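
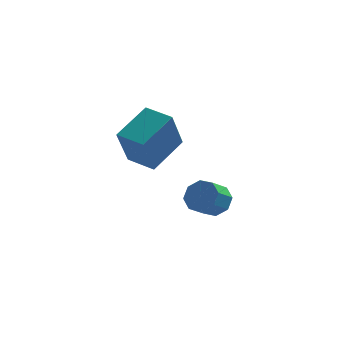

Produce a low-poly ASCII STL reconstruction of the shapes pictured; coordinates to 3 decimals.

solid 
facet normal 0.477 0.670 -0.569
outer loop
vertex 0.349 0.258 -3.901
vertex -0.244 0.859 -3.69
vertex 0.517 0.601 -3.356
endloop
endfacet
facet normal 0.842 -0.534 0.076
outer loop
vertex 0.349 0.258 -3.901
vertex 0.517 0.601 -3.356
vertex -0.204 -0.52 -3.242
endloop
endfacet
facet normal 0.842 -0.534 0.076
outer loop
vertex -0.204 -0.52 -3.242
vertex 0.517 0.601 -3.356
vertex -0.036 -0.177 -2.697
endloop
endfacet
facet normal -0.477 -0.670 0.569
outer loop
vertex -0.204 -0.52 -3.242
vertex -0.036 -0.177 -2.697
vertex -0.796 0.081 -3.03
endloop
endfacet
facet normal 0.477 0.670 -0.569
outer loop
vertex 0.517 0.601 -3.356
vertex -0.244 0.859 -3.69
vertex 0.24 1.095 -3.006
endloop
endfacet
facet normal 0.774 -0.014 0.633
outer loop
vertex 0.517 0.601 -3.356
vertex 0.24 1.095 -3.006
vertex -0.036 -0.177 -2.697
endloop
endfacet
facet normal 0.774 -0.014 0.633
outer loop
vertex -0.036 -0.177 -2.697
vertex 0.24 1.095 -3.006
vertex -0.313 0.317 -2.347
endloop
endfacet
facet normal -0.477 -0.670 0.569
outer loop
vertex -0.036 -0.177 -2.697
vertex -0.313 0.317 -2.347
vertex -0.796 0.081 -3.03
endloop
endfacet
facet normal 0.476 0.672 -0.568
outer loop
vertex 0.24 1.095 -3.006
vertex -0.244 0.859 -3.69
vertex -0.321 1.45 -3.056
endloop
endfacet
facet normal 0.253 0.515 0.819
outer loop
vertex 0.24 1.095 -3.006
vertex -0.321 1.45 -3.056
vertex -0.313 0.317 -2.347
endloop
endfacet
facet normal 0.253 0.515 0.819
outer loop
vertex -0.313 0.317 -2.347
vertex -0.321 1.45 -3.056
vertex -0.874 0.672 -2.397
endloop
endfacet
facet normal -0.476 -0.671 0.568
outer loop
vertex -0.313 0.317 -2.347
vertex -0.874 0.672 -2.397
vertex -0.796 0.081 -3.03
endloop
endfacet
facet normal 0.478 0.671 -0.567
outer loop
vertex -0.321 1.45 -3.056
vertex -0.244 0.859 -3.69
vertex -0.836 1.46 -3.478
endloop
endfacet
facet normal -0.417 0.742 0.526
outer loop
vertex -0.321 1.45 -3.056
vertex -0.836 1.46 -3.478
vertex -0.874 0.672 -2.397
endloop
endfacet
facet normal -0.417 0.742 0.526
outer loop
vertex -0.874 0.672 -2.397
vertex -0.836 1.46 -3.478
vertex -1.389 0.682 -2.819
endloop
endfacet
facet normal -0.478 -0.671 0.567
outer loop
vertex -0.874 0.672 -2.397
vertex -1.389 0.682 -2.819
vertex -0.796 0.081 -3.03
endloop
endfacet
facet normal 0.477 0.670 -0.569
outer loop
vertex -0.836 1.46 -3.478
vertex -0.244 0.859 -3.69
vertex -1.004 1.117 -4.023
endloop
endfacet
facet normal -0.842 0.534 -0.076
outer loop
vertex -0.836 1.46 -3.478
vertex -1.004 1.117 -4.023
vertex -1.389 0.682 -2.819
endloop
endfacet
facet normal -0.842 0.534 -0.076
outer loop
vertex -1.389 0.682 -2.819
vertex -1.004 1.117 -4.023
vertex -1.557 0.339 -3.364
endloop
endfacet
facet normal -0.477 -0.670 0.569
outer loop
vertex -1.389 0.682 -2.819
vertex -1.557 0.339 -3.364
vertex -0.796 0.081 -3.03
endloop
endfacet
facet normal 0.477 0.670 -0.569
outer loop
vertex -1.004 1.117 -4.023
vertex -0.244 0.859 -3.69
vertex -0.727 0.623 -4.373
endloop
endfacet
facet normal -0.774 0.014 -0.633
outer loop
vertex -1.004 1.117 -4.023
vertex -0.727 0.623 -4.373
vertex -1.557 0.339 -3.364
endloop
endfacet
facet normal -0.774 0.014 -0.633
outer loop
vertex -1.557 0.339 -3.364
vertex -0.727 0.623 -4.373
vertex -1.28 -0.155 -3.714
endloop
endfacet
facet normal -0.477 -0.670 0.569
outer loop
vertex -1.557 0.339 -3.364
vertex -1.28 -0.155 -3.714
vertex -0.796 0.081 -3.03
endloop
endfacet
facet normal 0.476 0.671 -0.568
outer loop
vertex -0.727 0.623 -4.373
vertex -0.244 0.859 -3.69
vertex -0.166 0.268 -4.323
endloop
endfacet
facet normal -0.253 -0.515 -0.819
outer loop
vertex -0.727 0.623 -4.373
vertex -0.166 0.268 -4.323
vertex -1.28 -0.155 -3.714
endloop
endfacet
facet normal -0.253 -0.515 -0.819
outer loop
vertex -1.28 -0.155 -3.714
vertex -0.166 0.268 -4.323
vertex -0.719 -0.51 -3.664
endloop
endfacet
facet normal -0.476 -0.672 0.568
outer loop
vertex -1.28 -0.155 -3.714
vertex -0.719 -0.51 -3.664
vertex -0.796 0.081 -3.03
endloop
endfacet
facet normal 0.478 0.671 -0.567
outer loop
vertex -0.166 0.268 -4.323
vertex -0.244 0.859 -3.69
vertex 0.349 0.258 -3.901
endloop
endfacet
facet normal 0.417 -0.742 -0.526
outer loop
vertex -0.166 0.268 -4.323
vertex 0.349 0.258 -3.901
vertex -0.719 -0.51 -3.664
endloop
endfacet
facet normal 0.417 -0.742 -0.526
outer loop
vertex -0.719 -0.51 -3.664
vertex 0.349 0.258 -3.901
vertex -0.204 -0.52 -3.242
endloop
endfacet
facet normal -0.478 -0.671 0.567
outer loop
vertex -0.719 -0.51 -3.664
vertex -0.204 -0.52 -3.242
vertex -0.796 0.081 -3.03
endloop
endfacet
facet normal -0.521 -0.705 -0.481
outer loop
vertex -2.887 -3.158 1.424
vertex -4.037 -2.438 1.615
vertex -2.551 -2.119 -0.463
endloop
endfacet
facet normal 0.839 -0.525 -0.140
outer loop
vertex -1.503 -0.702 0.505
vertex -2.887 -3.158 1.424
vertex -2.551 -2.119 -0.463
endloop
endfacet
facet normal -0.522 -0.705 -0.481
outer loop
vertex -2.551 -2.119 -0.463
vertex -4.037 -2.438 1.615
vertex -3.701 -1.399 -0.271
endloop
endfacet
facet normal 0.154 0.477 -0.865
outer loop
vertex -3.701 -1.399 -0.271
vertex -1.503 -0.702 0.505
vertex -2.551 -2.119 -0.463
endloop
endfacet
facet normal -0.155 -0.477 0.865
outer loop
vertex -2.887 -3.158 1.424
vertex -2.989 -1.021 2.583
vertex -4.037 -2.438 1.615
endloop
endfacet
facet normal 0.839 -0.525 -0.140
outer loop
vertex -1.839 -1.741 2.391
vertex -2.887 -3.158 1.424
vertex -1.503 -0.702 0.505
endloop
endfacet
facet normal -0.154 -0.477 0.865
outer loop
vertex -1.839 -1.741 2.391
vertex -2.989 -1.021 2.583
vertex -2.887 -3.158 1.424
endloop
endfacet
facet normal -0.839 0.525 0.140
outer loop
vertex -4.037 -2.438 1.615
vertex -2.989 -1.021 2.583
vertex -3.701 -1.399 -0.271
endloop
endfacet
facet normal 0.155 0.476 -0.866
outer loop
vertex -2.653 0.018 0.696
vertex -1.503 -0.702 0.505
vertex -3.701 -1.399 -0.271
endloop
endfacet
facet normal -0.839 0.525 0.140
outer loop
vertex -3.701 -1.399 -0.271
vertex -2.989 -1.021 2.583
vertex -2.653 0.018 0.696
endloop
endfacet
facet normal 0.521 0.705 0.481
outer loop
vertex -2.653 0.018 0.696
vertex -1.839 -1.741 2.391
vertex -1.503 -0.702 0.505
endloop
endfacet
facet normal 0.522 0.705 0.481
outer loop
vertex -2.989 -1.021 2.583
vertex -1.839 -1.741 2.391
vertex -2.653 0.018 0.696
endloop
endfacet

endsolid


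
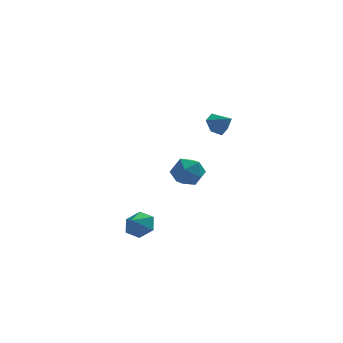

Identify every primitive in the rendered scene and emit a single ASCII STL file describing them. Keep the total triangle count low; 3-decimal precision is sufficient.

solid 
facet normal -0.281 0.714 0.641
outer loop
vertex -0.536 0.893 -1.392
vertex -0.288 0.23 -0.544
vertex 0.48 0.905 -0.96
endloop
endfacet
facet normal -0.028 0.999 0.037
outer loop
vertex -0.536 0.893 -1.392
vertex 0.48 0.905 -0.96
vertex 0.346 0.942 -2.055
endloop
endfacet
facet normal -0.422 0.753 -0.505
outer loop
vertex -0.536 0.893 -1.392
vertex 0.346 0.942 -2.055
vertex -0.506 0.29 -2.316
endloop
endfacet
facet normal -0.919 0.317 -0.237
outer loop
vertex -0.536 0.893 -1.392
vertex -0.506 0.29 -2.316
vertex -0.898 -0.15 -1.383
endloop
endfacet
facet normal -0.832 0.293 0.472
outer loop
vertex -0.536 0.893 -1.392
vertex -0.898 -0.15 -1.383
vertex -0.288 0.23 -0.544
endloop
endfacet
facet normal 0.640 0.766 -0.052
outer loop
vertex 0.346 0.942 -2.055
vertex 0.48 0.905 -0.96
vertex 1.138 0.31 -1.617
endloop
endfacet
facet normal 0.232 0.306 0.924
outer loop
vertex 0.48 0.905 -0.96
vertex -0.288 0.23 -0.544
vertex 0.746 -0.13 -0.684
endloop
endfacet
facet normal -0.660 -0.376 0.650
outer loop
vertex -0.288 0.23 -0.544
vertex -0.898 -0.15 -1.383
vertex -0.106 -0.782 -0.945
endloop
endfacet
facet normal -0.800 -0.338 -0.496
outer loop
vertex -0.898 -0.15 -1.383
vertex -0.506 0.29 -2.316
vertex -0.24 -0.745 -2.04
endloop
endfacet
facet normal 0.003 0.369 -0.930
outer loop
vertex -0.506 0.29 -2.316
vertex 0.346 0.942 -2.055
vertex 0.528 -0.07 -2.456
endloop
endfacet
facet normal 0.919 -0.317 0.237
outer loop
vertex 0.776 -0.733 -1.608
vertex 1.138 0.31 -1.617
vertex 0.746 -0.13 -0.684
endloop
endfacet
facet normal 0.422 -0.753 0.505
outer loop
vertex 0.776 -0.733 -1.608
vertex 0.746 -0.13 -0.684
vertex -0.106 -0.782 -0.945
endloop
endfacet
facet normal 0.028 -0.999 -0.037
outer loop
vertex 0.776 -0.733 -1.608
vertex -0.106 -0.782 -0.945
vertex -0.24 -0.745 -2.04
endloop
endfacet
facet normal 0.281 -0.714 -0.641
outer loop
vertex 0.776 -0.733 -1.608
vertex -0.24 -0.745 -2.04
vertex 0.528 -0.07 -2.456
endloop
endfacet
facet normal 0.832 -0.293 -0.472
outer loop
vertex 0.776 -0.733 -1.608
vertex 0.528 -0.07 -2.456
vertex 1.138 0.31 -1.617
endloop
endfacet
facet normal 0.800 0.338 0.496
outer loop
vertex 0.746 -0.13 -0.684
vertex 1.138 0.31 -1.617
vertex 0.48 0.905 -0.96
endloop
endfacet
facet normal -0.003 -0.369 0.930
outer loop
vertex -0.106 -0.782 -0.945
vertex 0.746 -0.13 -0.684
vertex -0.288 0.23 -0.544
endloop
endfacet
facet normal -0.640 -0.766 0.052
outer loop
vertex -0.24 -0.745 -2.04
vertex -0.106 -0.782 -0.945
vertex -0.898 -0.15 -1.383
endloop
endfacet
facet normal -0.232 -0.306 -0.924
outer loop
vertex 0.528 -0.07 -2.456
vertex -0.24 -0.745 -2.04
vertex -0.506 0.29 -2.316
endloop
endfacet
facet normal 0.660 0.376 -0.650
outer loop
vertex 1.138 0.31 -1.617
vertex 0.528 -0.07 -2.456
vertex 0.346 0.942 -2.055
endloop
endfacet
facet normal -0.633 0.540 -0.555
outer loop
vertex 1.684 -3.859 2.891
vertex 1.443 -3.477 3.538
vertex 2.051 -3.197 3.117
endloop
endfacet
facet normal 0.855 -0.341 -0.391
outer loop
vertex 1.684 -3.859 2.891
vertex 2.051 -3.197 3.117
vertex 2.177 -4.103 4.182
endloop
endfacet
facet normal -0.633 0.541 -0.554
outer loop
vertex 2.051 -3.197 3.117
vertex 1.443 -3.477 3.538
vertex 1.81 -2.815 3.765
endloop
endfacet
facet normal 0.934 0.318 0.160
outer loop
vertex 2.051 -3.197 3.117
vertex 1.81 -2.815 3.765
vertex 2.177 -4.103 4.182
endloop
endfacet
facet normal -0.632 0.541 -0.555
outer loop
vertex 1.81 -2.815 3.765
vertex 1.443 -3.477 3.538
vertex 1.202 -3.094 4.186
endloop
endfacet
facet normal 0.400 0.384 0.832
outer loop
vertex 1.81 -2.815 3.765
vertex 1.202 -3.094 4.186
vertex 2.177 -4.103 4.182
endloop
endfacet
facet normal -0.633 0.540 -0.555
outer loop
vertex 1.202 -3.094 4.186
vertex 1.443 -3.477 3.538
vertex 0.836 -3.756 3.959
endloop
endfacet
facet normal -0.213 -0.210 0.954
outer loop
vertex 1.202 -3.094 4.186
vertex 0.836 -3.756 3.959
vertex 2.177 -4.103 4.182
endloop
endfacet
facet normal -0.633 0.540 -0.555
outer loop
vertex 0.836 -3.756 3.959
vertex 1.443 -3.477 3.538
vertex 1.077 -4.139 3.311
endloop
endfacet
facet normal -0.292 -0.867 0.404
outer loop
vertex 0.836 -3.756 3.959
vertex 1.077 -4.139 3.311
vertex 2.177 -4.103 4.182
endloop
endfacet
facet normal -0.633 0.540 -0.555
outer loop
vertex 1.077 -4.139 3.311
vertex 1.443 -3.477 3.538
vertex 1.684 -3.859 2.891
endloop
endfacet
facet normal 0.244 -0.932 -0.269
outer loop
vertex 1.077 -4.139 3.311
vertex 1.684 -3.859 2.891
vertex 2.177 -4.103 4.182
endloop
endfacet
facet normal 0.415 0.665 -0.621
outer loop
vertex -1.939 -3.296 -4.4
vertex -2.66 -2.711 -4.255
vertex -1.901 -2.668 -3.702
endloop
endfacet
facet normal 0.488 -0.662 0.569
outer loop
vertex -1.939 -3.296 -4.4
vertex -1.901 -2.668 -3.702
vertex -3.12 -3.449 -3.565
endloop
endfacet
facet normal 0.415 0.665 -0.621
outer loop
vertex -1.901 -2.668 -3.702
vertex -2.66 -2.711 -4.255
vertex -2.622 -2.083 -3.557
endloop
endfacet
facet normal 0.150 -0.060 0.987
outer loop
vertex -1.901 -2.668 -3.702
vertex -2.622 -2.083 -3.557
vertex -3.12 -3.449 -3.565
endloop
endfacet
facet normal 0.415 0.665 -0.621
outer loop
vertex -2.622 -2.083 -3.557
vertex -2.66 -2.711 -4.255
vertex -3.381 -2.126 -4.11
endloop
endfacet
facet normal -0.584 0.208 0.785
outer loop
vertex -2.622 -2.083 -3.557
vertex -3.381 -2.126 -4.11
vertex -3.12 -3.449 -3.565
endloop
endfacet
facet normal 0.415 0.665 -0.621
outer loop
vertex -3.381 -2.126 -4.11
vertex -2.66 -2.711 -4.255
vertex -3.419 -2.754 -4.808
endloop
endfacet
facet normal -0.978 -0.125 0.166
outer loop
vertex -3.381 -2.126 -4.11
vertex -3.419 -2.754 -4.808
vertex -3.12 -3.449 -3.565
endloop
endfacet
facet normal 0.415 0.665 -0.621
outer loop
vertex -3.419 -2.754 -4.808
vertex -2.66 -2.711 -4.255
vertex -2.698 -3.339 -4.953
endloop
endfacet
facet normal -0.640 -0.726 -0.252
outer loop
vertex -3.419 -2.754 -4.808
vertex -2.698 -3.339 -4.953
vertex -3.12 -3.449 -3.565
endloop
endfacet
facet normal 0.415 0.665 -0.621
outer loop
vertex -2.698 -3.339 -4.953
vertex -2.66 -2.711 -4.255
vertex -1.939 -3.296 -4.4
endloop
endfacet
facet normal 0.093 -0.994 -0.050
outer loop
vertex -2.698 -3.339 -4.953
vertex -1.939 -3.296 -4.4
vertex -3.12 -3.449 -3.565
endloop
endfacet

endsolid


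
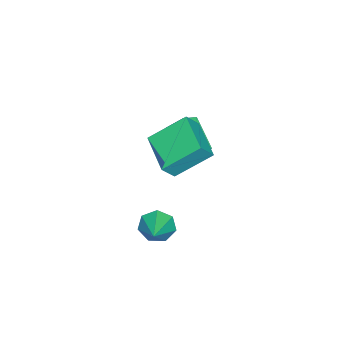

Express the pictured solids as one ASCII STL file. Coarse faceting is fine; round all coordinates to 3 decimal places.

solid 
facet normal -0.839 -0.307 -0.450
outer loop
vertex 1.482 1.231 -2.745
vertex 1.067 1.419 -2.1
vertex 1.237 1.871 -2.725
endloop
endfacet
facet normal 0.730 0.299 -0.615
outer loop
vertex 1.482 1.231 -2.745
vertex 1.237 1.871 -2.725
vertex 2.333 1.881 -1.42
endloop
endfacet
facet normal -0.839 -0.307 -0.450
outer loop
vertex 1.237 1.871 -2.725
vertex 1.067 1.419 -2.1
vertex 0.864 2.17 -2.234
endloop
endfacet
facet normal 0.337 0.896 -0.290
outer loop
vertex 1.237 1.871 -2.725
vertex 0.864 2.17 -2.234
vertex 2.333 1.881 -1.42
endloop
endfacet
facet normal -0.839 -0.307 -0.450
outer loop
vertex 0.864 2.17 -2.234
vertex 1.067 1.419 -2.1
vertex 0.644 1.904 -1.642
endloop
endfacet
facet normal -0.040 0.917 0.397
outer loop
vertex 0.864 2.17 -2.234
vertex 0.644 1.904 -1.642
vertex 2.333 1.881 -1.42
endloop
endfacet
facet normal -0.839 -0.306 -0.450
outer loop
vertex 0.644 1.904 -1.642
vertex 1.067 1.419 -2.1
vertex 0.742 1.272 -1.395
endloop
endfacet
facet normal -0.118 0.346 0.931
outer loop
vertex 0.644 1.904 -1.642
vertex 0.742 1.272 -1.395
vertex 2.333 1.881 -1.42
endloop
endfacet
facet normal -0.839 -0.306 -0.450
outer loop
vertex 0.742 1.272 -1.395
vertex 1.067 1.419 -2.1
vertex 1.085 0.751 -1.679
endloop
endfacet
facet normal 0.163 -0.388 0.907
outer loop
vertex 0.742 1.272 -1.395
vertex 1.085 0.751 -1.679
vertex 2.333 1.881 -1.42
endloop
endfacet
facet normal -0.839 -0.306 -0.450
outer loop
vertex 1.085 0.751 -1.679
vertex 1.067 1.419 -2.1
vertex 1.414 0.732 -2.28
endloop
endfacet
facet normal 0.589 -0.730 0.346
outer loop
vertex 1.085 0.751 -1.679
vertex 1.414 0.732 -2.28
vertex 2.333 1.881 -1.42
endloop
endfacet
facet normal -0.839 -0.306 -0.451
outer loop
vertex 1.414 0.732 -2.28
vertex 1.067 1.419 -2.1
vertex 1.482 1.231 -2.745
endloop
endfacet
facet normal 0.842 -0.425 -0.333
outer loop
vertex 1.414 0.732 -2.28
vertex 1.482 1.231 -2.745
vertex 2.333 1.881 -1.42
endloop
endfacet
facet normal -0.830 0.370 -0.417
outer loop
vertex -4.397 0.649 0.183
vertex -3.442 1.778 -0.714
vertex -4.307 -0.091 -0.653
endloop
endfacet
facet normal -0.552 -0.653 0.519
outer loop
vertex -3.618 -0.398 -0.306
vertex -4.397 0.649 0.183
vertex -4.307 -0.091 -0.653
endloop
endfacet
facet normal -0.830 0.370 -0.418
outer loop
vertex -4.307 -0.091 -0.653
vertex -3.442 1.778 -0.714
vertex -3.351 1.038 -1.55
endloop
endfacet
facet normal 0.081 -0.661 -0.746
outer loop
vertex -3.351 1.038 -1.55
vertex -3.618 -0.398 -0.306
vertex -4.307 -0.091 -0.653
endloop
endfacet
facet normal -0.081 0.661 0.746
outer loop
vertex -4.397 0.649 0.183
vertex -2.753 1.471 -0.367
vertex -3.442 1.778 -0.714
endloop
endfacet
facet normal -0.553 -0.653 0.518
outer loop
vertex -3.709 0.342 0.53
vertex -4.397 0.649 0.183
vertex -3.618 -0.398 -0.306
endloop
endfacet
facet normal -0.081 0.661 0.746
outer loop
vertex -3.709 0.342 0.53
vertex -2.753 1.471 -0.367
vertex -4.397 0.649 0.183
endloop
endfacet
facet normal 0.552 0.653 -0.518
outer loop
vertex -3.442 1.778 -0.714
vertex -2.753 1.471 -0.367
vertex -3.351 1.038 -1.55
endloop
endfacet
facet normal 0.081 -0.661 -0.746
outer loop
vertex -2.663 0.731 -1.203
vertex -3.618 -0.398 -0.306
vertex -3.351 1.038 -1.55
endloop
endfacet
facet normal 0.553 0.653 -0.518
outer loop
vertex -3.351 1.038 -1.55
vertex -2.753 1.471 -0.367
vertex -2.663 0.731 -1.203
endloop
endfacet
facet normal 0.830 -0.370 0.418
outer loop
vertex -2.663 0.731 -1.203
vertex -3.709 0.342 0.53
vertex -3.618 -0.398 -0.306
endloop
endfacet
facet normal 0.830 -0.371 0.418
outer loop
vertex -2.753 1.471 -0.367
vertex -3.709 0.342 0.53
vertex -2.663 0.731 -1.203
endloop
endfacet
facet normal -0.442 0.670 0.596
outer loop
vertex -1.793 1.359 2.541
vertex -0.437 2.624 2.124
vertex -2.32 1.677 1.792
endloop
endfacet
facet normal -0.714 -0.665 0.220
outer loop
vertex -1.463 0.376 0.636
vertex -1.793 1.359 2.541
vertex -2.32 1.677 1.792
endloop
endfacet
facet normal -0.442 0.671 0.596
outer loop
vertex -2.32 1.677 1.792
vertex -0.437 2.624 2.124
vertex -0.965 2.942 1.374
endloop
endfacet
facet normal -0.544 0.328 -0.772
outer loop
vertex -0.965 2.942 1.374
vertex -1.463 0.376 0.636
vertex -2.32 1.677 1.792
endloop
endfacet
facet normal 0.544 -0.328 0.772
outer loop
vertex -1.793 1.359 2.541
vertex 0.42 1.323 0.968
vertex -0.437 2.624 2.124
endloop
endfacet
facet normal -0.713 -0.666 0.220
outer loop
vertex -0.935 0.058 1.386
vertex -1.793 1.359 2.541
vertex -1.463 0.376 0.636
endloop
endfacet
facet normal 0.544 -0.327 0.773
outer loop
vertex -0.935 0.058 1.386
vertex 0.42 1.323 0.968
vertex -1.793 1.359 2.541
endloop
endfacet
facet normal 0.713 0.665 -0.220
outer loop
vertex -0.437 2.624 2.124
vertex 0.42 1.323 0.968
vertex -0.965 2.942 1.374
endloop
endfacet
facet normal -0.543 0.328 -0.773
outer loop
vertex -0.107 1.641 0.219
vertex -1.463 0.376 0.636
vertex -0.965 2.942 1.374
endloop
endfacet
facet normal 0.713 0.665 -0.220
outer loop
vertex -0.965 2.942 1.374
vertex 0.42 1.323 0.968
vertex -0.107 1.641 0.219
endloop
endfacet
facet normal 0.442 -0.670 -0.596
outer loop
vertex -0.107 1.641 0.219
vertex -0.935 0.058 1.386
vertex -1.463 0.376 0.636
endloop
endfacet
facet normal 0.442 -0.670 -0.596
outer loop
vertex 0.42 1.323 0.968
vertex -0.935 0.058 1.386
vertex -0.107 1.641 0.219
endloop
endfacet

endsolid


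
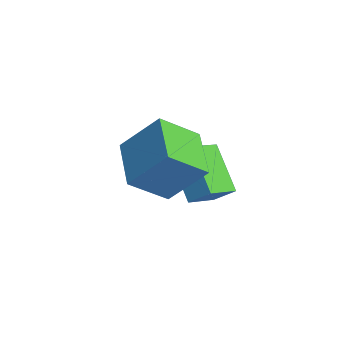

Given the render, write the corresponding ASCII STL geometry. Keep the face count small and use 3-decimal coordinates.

solid 
facet normal -0.934 0.310 0.177
outer loop
vertex 2.567 -4.816 -1.189
vertex 3.161 -3.778 0.13
vertex 2.775 -3.577 -2.258
endloop
endfacet
facet normal -0.334 -0.583 -0.741
outer loop
vertex 4.419 -4.122 -2.57
vertex 2.567 -4.816 -1.189
vertex 2.775 -3.577 -2.258
endloop
endfacet
facet normal -0.934 0.310 0.177
outer loop
vertex 2.775 -3.577 -2.258
vertex 3.161 -3.778 0.13
vertex 3.369 -2.539 -0.94
endloop
endfacet
facet normal 0.126 0.751 -0.648
outer loop
vertex 3.369 -2.539 -0.94
vertex 4.419 -4.122 -2.57
vertex 2.775 -3.577 -2.258
endloop
endfacet
facet normal -0.126 -0.751 0.648
outer loop
vertex 2.567 -4.816 -1.189
vertex 4.805 -4.323 -0.182
vertex 3.161 -3.778 0.13
endloop
endfacet
facet normal -0.334 -0.583 -0.740
outer loop
vertex 4.211 -5.361 -1.5
vertex 2.567 -4.816 -1.189
vertex 4.419 -4.122 -2.57
endloop
endfacet
facet normal -0.126 -0.751 0.648
outer loop
vertex 4.211 -5.361 -1.5
vertex 4.805 -4.323 -0.182
vertex 2.567 -4.816 -1.189
endloop
endfacet
facet normal 0.334 0.583 0.740
outer loop
vertex 3.161 -3.778 0.13
vertex 4.805 -4.323 -0.182
vertex 3.369 -2.539 -0.94
endloop
endfacet
facet normal 0.126 0.751 -0.648
outer loop
vertex 5.013 -3.084 -1.251
vertex 4.419 -4.122 -2.57
vertex 3.369 -2.539 -0.94
endloop
endfacet
facet normal 0.333 0.583 0.741
outer loop
vertex 3.369 -2.539 -0.94
vertex 4.805 -4.323 -0.182
vertex 5.013 -3.084 -1.251
endloop
endfacet
facet normal 0.934 -0.310 -0.177
outer loop
vertex 5.013 -3.084 -1.251
vertex 4.211 -5.361 -1.5
vertex 4.419 -4.122 -2.57
endloop
endfacet
facet normal 0.934 -0.310 -0.177
outer loop
vertex 4.805 -4.323 -0.182
vertex 4.211 -5.361 -1.5
vertex 5.013 -3.084 -1.251
endloop
endfacet
facet normal -0.813 0.061 0.579
outer loop
vertex 1.649 -2.69 -3.259
vertex 2.135 -2.167 -2.632
vertex 1.285 -1.598 -3.885
endloop
endfacet
facet normal -0.512 -0.549 -0.660
outer loop
vertex 2.805 -1.713 -4.968
vertex 1.649 -2.69 -3.259
vertex 1.285 -1.598 -3.885
endloop
endfacet
facet normal -0.813 0.061 0.579
outer loop
vertex 1.285 -1.598 -3.885
vertex 2.135 -2.167 -2.632
vertex 1.771 -1.076 -3.258
endloop
endfacet
facet normal -0.278 0.833 -0.478
outer loop
vertex 1.771 -1.076 -3.258
vertex 2.805 -1.713 -4.968
vertex 1.285 -1.598 -3.885
endloop
endfacet
facet normal 0.278 -0.833 0.479
outer loop
vertex 1.649 -2.69 -3.259
vertex 3.655 -2.282 -3.715
vertex 2.135 -2.167 -2.632
endloop
endfacet
facet normal -0.512 -0.550 -0.660
outer loop
vertex 3.169 -2.804 -4.342
vertex 1.649 -2.69 -3.259
vertex 2.805 -1.713 -4.968
endloop
endfacet
facet normal 0.278 -0.833 0.478
outer loop
vertex 3.169 -2.804 -4.342
vertex 3.655 -2.282 -3.715
vertex 1.649 -2.69 -3.259
endloop
endfacet
facet normal 0.512 0.550 0.660
outer loop
vertex 2.135 -2.167 -2.632
vertex 3.655 -2.282 -3.715
vertex 1.771 -1.076 -3.258
endloop
endfacet
facet normal -0.279 0.833 -0.479
outer loop
vertex 3.291 -1.19 -4.341
vertex 2.805 -1.713 -4.968
vertex 1.771 -1.076 -3.258
endloop
endfacet
facet normal 0.512 0.549 0.661
outer loop
vertex 1.771 -1.076 -3.258
vertex 3.655 -2.282 -3.715
vertex 3.291 -1.19 -4.341
endloop
endfacet
facet normal 0.813 -0.061 -0.579
outer loop
vertex 3.291 -1.19 -4.341
vertex 3.169 -2.804 -4.342
vertex 2.805 -1.713 -4.968
endloop
endfacet
facet normal 0.813 -0.061 -0.579
outer loop
vertex 3.655 -2.282 -3.715
vertex 3.169 -2.804 -4.342
vertex 3.291 -1.19 -4.341
endloop
endfacet

endsolid


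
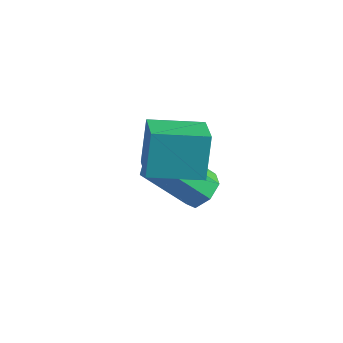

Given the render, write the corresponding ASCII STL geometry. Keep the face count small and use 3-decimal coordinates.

solid 
facet normal -0.705 -0.695 0.137
outer loop
vertex -3.077 -1.761 2.811
vertex -4.021 -0.908 2.278
vertex -2.792 -2.328 1.396
endloop
endfacet
facet normal 0.684 -0.619 0.386
outer loop
vertex -1.579 -1.132 1.162
vertex -3.077 -1.761 2.811
vertex -2.792 -2.328 1.396
endloop
endfacet
facet normal -0.705 -0.695 0.137
outer loop
vertex -2.792 -2.328 1.396
vertex -4.021 -0.908 2.278
vertex -3.737 -1.474 0.864
endloop
endfacet
facet normal 0.184 -0.365 -0.913
outer loop
vertex -3.737 -1.474 0.864
vertex -1.579 -1.132 1.162
vertex -2.792 -2.328 1.396
endloop
endfacet
facet normal -0.185 0.366 0.912
outer loop
vertex -3.077 -1.761 2.811
vertex -2.808 0.288 2.044
vertex -4.021 -0.908 2.278
endloop
endfacet
facet normal 0.684 -0.619 0.385
outer loop
vertex -1.863 -0.566 2.576
vertex -3.077 -1.761 2.811
vertex -1.579 -1.132 1.162
endloop
endfacet
facet normal -0.183 0.366 0.913
outer loop
vertex -1.863 -0.566 2.576
vertex -2.808 0.288 2.044
vertex -3.077 -1.761 2.811
endloop
endfacet
facet normal -0.685 0.619 -0.385
outer loop
vertex -4.021 -0.908 2.278
vertex -2.808 0.288 2.044
vertex -3.737 -1.474 0.864
endloop
endfacet
facet normal 0.184 -0.366 -0.912
outer loop
vertex -2.523 -0.279 0.629
vertex -1.579 -1.132 1.162
vertex -3.737 -1.474 0.864
endloop
endfacet
facet normal -0.684 0.619 -0.386
outer loop
vertex -3.737 -1.474 0.864
vertex -2.808 0.288 2.044
vertex -2.523 -0.279 0.629
endloop
endfacet
facet normal 0.706 0.695 -0.137
outer loop
vertex -2.523 -0.279 0.629
vertex -1.863 -0.566 2.576
vertex -1.579 -1.132 1.162
endloop
endfacet
facet normal 0.705 0.695 -0.137
outer loop
vertex -2.808 0.288 2.044
vertex -1.863 -0.566 2.576
vertex -2.523 -0.279 0.629
endloop
endfacet
facet normal 0.552 0.436 -0.711
outer loop
vertex -2.568 0.68 -1.082
vertex -3.032 0.464 -1.574
vertex -3.03 1.069 -1.202
endloop
endfacet
facet normal 0.365 0.642 0.675
outer loop
vertex -2.568 0.68 -1.082
vertex -3.03 1.069 -1.202
vertex -3.643 -0.168 0.306
endloop
endfacet
facet normal 0.365 0.642 0.675
outer loop
vertex -3.643 -0.168 0.306
vertex -3.03 1.069 -1.202
vertex -4.105 0.221 0.186
endloop
endfacet
facet normal -0.551 -0.435 0.712
outer loop
vertex -3.643 -0.168 0.306
vertex -4.105 0.221 0.186
vertex -4.108 -0.384 -0.186
endloop
endfacet
facet normal 0.551 0.436 -0.711
outer loop
vertex -3.03 1.069 -1.202
vertex -3.032 0.464 -1.574
vertex -3.494 1.003 -1.602
endloop
endfacet
facet normal -0.359 0.894 0.268
outer loop
vertex -3.03 1.069 -1.202
vertex -3.494 1.003 -1.602
vertex -4.105 0.221 0.186
endloop
endfacet
facet normal -0.360 0.894 0.268
outer loop
vertex -4.105 0.221 0.186
vertex -3.494 1.003 -1.602
vertex -4.569 0.154 -0.214
endloop
endfacet
facet normal -0.551 -0.435 0.712
outer loop
vertex -4.105 0.221 0.186
vertex -4.569 0.154 -0.214
vertex -4.108 -0.384 -0.186
endloop
endfacet
facet normal 0.551 0.436 -0.711
outer loop
vertex -3.494 1.003 -1.602
vertex -3.032 0.464 -1.574
vertex -3.61 0.531 -1.981
endloop
endfacet
facet normal -0.813 0.473 -0.340
outer loop
vertex -3.494 1.003 -1.602
vertex -3.61 0.531 -1.981
vertex -4.569 0.154 -0.214
endloop
endfacet
facet normal -0.812 0.474 -0.340
outer loop
vertex -4.569 0.154 -0.214
vertex -3.61 0.531 -1.981
vertex -4.686 -0.318 -0.593
endloop
endfacet
facet normal -0.551 -0.435 0.712
outer loop
vertex -4.569 0.154 -0.214
vertex -4.686 -0.318 -0.593
vertex -4.108 -0.384 -0.186
endloop
endfacet
facet normal 0.552 0.435 -0.712
outer loop
vertex -3.61 0.531 -1.981
vertex -3.032 0.464 -1.574
vertex -3.291 0.009 -2.053
endloop
endfacet
facet normal -0.654 -0.304 -0.693
outer loop
vertex -3.61 0.531 -1.981
vertex -3.291 0.009 -2.053
vertex -4.686 -0.318 -0.593
endloop
endfacet
facet normal -0.654 -0.304 -0.693
outer loop
vertex -4.686 -0.318 -0.593
vertex -3.291 0.009 -2.053
vertex -4.367 -0.84 -0.665
endloop
endfacet
facet normal -0.551 -0.435 0.712
outer loop
vertex -4.686 -0.318 -0.593
vertex -4.367 -0.84 -0.665
vertex -4.108 -0.384 -0.186
endloop
endfacet
facet normal 0.552 0.435 -0.712
outer loop
vertex -3.291 0.009 -2.053
vertex -3.032 0.464 -1.574
vertex -2.777 -0.17 -1.764
endloop
endfacet
facet normal -0.003 -0.852 -0.523
outer loop
vertex -3.291 0.009 -2.053
vertex -2.777 -0.17 -1.764
vertex -4.367 -0.84 -0.665
endloop
endfacet
facet normal -0.003 -0.852 -0.523
outer loop
vertex -4.367 -0.84 -0.665
vertex -2.777 -0.17 -1.764
vertex -3.853 -1.019 -0.376
endloop
endfacet
facet normal -0.552 -0.435 0.712
outer loop
vertex -4.367 -0.84 -0.665
vertex -3.853 -1.019 -0.376
vertex -4.108 -0.384 -0.186
endloop
endfacet
facet normal 0.552 0.435 -0.711
outer loop
vertex -2.777 -0.17 -1.764
vertex -3.032 0.464 -1.574
vertex -2.455 0.128 -1.332
endloop
endfacet
facet normal 0.650 -0.759 0.039
outer loop
vertex -2.777 -0.17 -1.764
vertex -2.455 0.128 -1.332
vertex -3.853 -1.019 -0.376
endloop
endfacet
facet normal 0.650 -0.759 0.040
outer loop
vertex -3.853 -1.019 -0.376
vertex -2.455 0.128 -1.332
vertex -3.531 -0.72 0.056
endloop
endfacet
facet normal -0.552 -0.435 0.712
outer loop
vertex -3.853 -1.019 -0.376
vertex -3.531 -0.72 0.056
vertex -4.108 -0.384 -0.186
endloop
endfacet
facet normal 0.552 0.435 -0.711
outer loop
vertex -2.455 0.128 -1.332
vertex -3.032 0.464 -1.574
vertex -2.568 0.68 -1.082
endloop
endfacet
facet normal 0.814 -0.093 0.574
outer loop
vertex -2.455 0.128 -1.332
vertex -2.568 0.68 -1.082
vertex -3.531 -0.72 0.056
endloop
endfacet
facet normal 0.814 -0.094 0.573
outer loop
vertex -3.531 -0.72 0.056
vertex -2.568 0.68 -1.082
vertex -3.643 -0.168 0.306
endloop
endfacet
facet normal -0.552 -0.434 0.712
outer loop
vertex -3.531 -0.72 0.056
vertex -3.643 -0.168 0.306
vertex -4.108 -0.384 -0.186
endloop
endfacet

endsolid


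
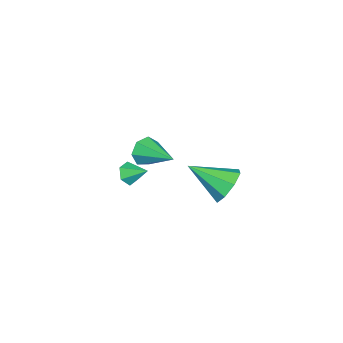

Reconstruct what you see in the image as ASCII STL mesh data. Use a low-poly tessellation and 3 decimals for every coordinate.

solid 
facet normal -0.129 -0.854 -0.505
outer loop
vertex 2.316 -2.657 -1.041
vertex 1.687 -2.542 -1.075
vertex 2.078 -2.329 -1.535
endloop
endfacet
facet normal 0.882 0.456 -0.122
outer loop
vertex 2.316 -2.657 -1.041
vertex 2.078 -2.329 -1.535
vertex 1.833 -1.578 -0.505
endloop
endfacet
facet normal -0.128 -0.854 -0.504
outer loop
vertex 2.078 -2.329 -1.535
vertex 1.687 -2.542 -1.075
vertex 1.449 -2.214 -1.57
endloop
endfacet
facet normal 0.180 0.815 -0.551
outer loop
vertex 2.078 -2.329 -1.535
vertex 1.449 -2.214 -1.57
vertex 1.833 -1.578 -0.505
endloop
endfacet
facet normal -0.128 -0.854 -0.504
outer loop
vertex 1.449 -2.214 -1.57
vertex 1.687 -2.542 -1.075
vertex 1.059 -2.427 -1.11
endloop
endfacet
facet normal -0.645 0.735 -0.207
outer loop
vertex 1.449 -2.214 -1.57
vertex 1.059 -2.427 -1.11
vertex 1.833 -1.578 -0.505
endloop
endfacet
facet normal -0.128 -0.853 -0.506
outer loop
vertex 1.059 -2.427 -1.11
vertex 1.687 -2.542 -1.075
vertex 1.297 -2.756 -0.615
endloop
endfacet
facet normal -0.769 0.297 0.567
outer loop
vertex 1.059 -2.427 -1.11
vertex 1.297 -2.756 -0.615
vertex 1.833 -1.578 -0.505
endloop
endfacet
facet normal -0.128 -0.853 -0.505
outer loop
vertex 1.297 -2.756 -0.615
vertex 1.687 -2.542 -1.075
vertex 1.926 -2.871 -0.58
endloop
endfacet
facet normal -0.067 -0.063 0.996
outer loop
vertex 1.297 -2.756 -0.615
vertex 1.926 -2.871 -0.58
vertex 1.833 -1.578 -0.505
endloop
endfacet
facet normal -0.129 -0.853 -0.505
outer loop
vertex 1.926 -2.871 -0.58
vertex 1.687 -2.542 -1.075
vertex 2.316 -2.657 -1.041
endloop
endfacet
facet normal 0.759 0.017 0.650
outer loop
vertex 1.926 -2.871 -0.58
vertex 2.316 -2.657 -1.041
vertex 1.833 -1.578 -0.505
endloop
endfacet
facet normal -0.130 0.854 -0.504
outer loop
vertex -1.006 1.014 -3.727
vertex -2.052 0.805 -3.812
vertex -1.438 1.318 -3.101
endloop
endfacet
facet normal 0.819 -0.019 0.574
outer loop
vertex -1.006 1.014 -3.727
vertex -1.438 1.318 -3.101
vertex -1.768 -1.065 -2.708
endloop
endfacet
facet normal -0.130 0.854 -0.504
outer loop
vertex -1.438 1.318 -3.101
vertex -2.052 0.805 -3.812
vertex -2.229 1.321 -2.891
endloop
endfacet
facet normal 0.255 0.123 0.959
outer loop
vertex -1.438 1.318 -3.101
vertex -2.229 1.321 -2.891
vertex -1.768 -1.065 -2.708
endloop
endfacet
facet normal -0.130 0.854 -0.504
outer loop
vertex -2.229 1.321 -2.891
vertex -2.052 0.805 -3.812
vertex -2.917 1.022 -3.221
endloop
endfacet
facet normal -0.428 -0.013 0.904
outer loop
vertex -2.229 1.321 -2.891
vertex -2.917 1.022 -3.221
vertex -1.768 -1.065 -2.708
endloop
endfacet
facet normal -0.130 0.854 -0.504
outer loop
vertex -2.917 1.022 -3.221
vertex -2.052 0.805 -3.812
vertex -3.098 0.596 -3.896
endloop
endfacet
facet normal -0.828 -0.347 0.441
outer loop
vertex -2.917 1.022 -3.221
vertex -3.098 0.596 -3.896
vertex -1.768 -1.065 -2.708
endloop
endfacet
facet normal -0.130 0.854 -0.503
outer loop
vertex -3.098 0.596 -3.896
vertex -2.052 0.805 -3.812
vertex -2.666 0.293 -4.522
endloop
endfacet
facet normal -0.712 -0.684 -0.160
outer loop
vertex -3.098 0.596 -3.896
vertex -2.666 0.293 -4.522
vertex -1.768 -1.065 -2.708
endloop
endfacet
facet normal -0.129 0.854 -0.504
outer loop
vertex -2.666 0.293 -4.522
vertex -2.052 0.805 -3.812
vertex -1.875 0.289 -4.732
endloop
endfacet
facet normal -0.149 -0.826 -0.544
outer loop
vertex -2.666 0.293 -4.522
vertex -1.875 0.289 -4.732
vertex -1.768 -1.065 -2.708
endloop
endfacet
facet normal -0.130 0.854 -0.504
outer loop
vertex -1.875 0.289 -4.732
vertex -2.052 0.805 -3.812
vertex -1.187 0.588 -4.403
endloop
endfacet
facet normal 0.534 -0.690 -0.490
outer loop
vertex -1.875 0.289 -4.732
vertex -1.187 0.588 -4.403
vertex -1.768 -1.065 -2.708
endloop
endfacet
facet normal -0.130 0.854 -0.504
outer loop
vertex -1.187 0.588 -4.403
vertex -2.052 0.805 -3.812
vertex -1.006 1.014 -3.727
endloop
endfacet
facet normal 0.934 -0.355 -0.026
outer loop
vertex -1.187 0.588 -4.403
vertex -1.006 1.014 -3.727
vertex -1.768 -1.065 -2.708
endloop
endfacet
facet normal -0.426 -0.865 -0.264
outer loop
vertex 3.499 -1.402 2.684
vertex 3.272 -1.087 2.019
vertex 3.928 -1.458 2.175
endloop
endfacet
facet normal 0.747 -0.154 0.647
outer loop
vertex 3.499 -1.402 2.684
vertex 3.928 -1.458 2.175
vertex 4.048 0.487 2.501
endloop
endfacet
facet normal -0.427 -0.865 -0.264
outer loop
vertex 3.928 -1.458 2.175
vertex 3.272 -1.087 2.019
vertex 3.863 -1.235 1.549
endloop
endfacet
facet normal 0.992 -0.041 -0.118
outer loop
vertex 3.928 -1.458 2.175
vertex 3.863 -1.235 1.549
vertex 4.048 0.487 2.501
endloop
endfacet
facet normal -0.427 -0.865 -0.265
outer loop
vertex 3.863 -1.235 1.549
vertex 3.272 -1.087 2.019
vertex 3.353 -0.9 1.277
endloop
endfacet
facet normal 0.605 0.334 -0.723
outer loop
vertex 3.863 -1.235 1.549
vertex 3.353 -0.9 1.277
vertex 4.048 0.487 2.501
endloop
endfacet
facet normal -0.427 -0.865 -0.265
outer loop
vertex 3.353 -0.9 1.277
vertex 3.272 -1.087 2.019
vertex 2.782 -0.706 1.564
endloop
endfacet
facet normal -0.123 0.691 -0.713
outer loop
vertex 3.353 -0.9 1.277
vertex 2.782 -0.706 1.564
vertex 4.048 0.487 2.501
endloop
endfacet
facet normal -0.426 -0.865 -0.265
outer loop
vertex 2.782 -0.706 1.564
vertex 3.272 -1.087 2.019
vertex 2.579 -0.799 2.194
endloop
endfacet
facet normal -0.644 0.759 -0.096
outer loop
vertex 2.782 -0.706 1.564
vertex 2.579 -0.799 2.194
vertex 4.048 0.487 2.501
endloop
endfacet
facet normal -0.426 -0.865 -0.265
outer loop
vertex 2.579 -0.799 2.194
vertex 3.272 -1.087 2.019
vertex 2.898 -1.109 2.692
endloop
endfacet
facet normal -0.566 0.487 0.665
outer loop
vertex 2.579 -0.799 2.194
vertex 2.898 -1.109 2.692
vertex 4.048 0.487 2.501
endloop
endfacet
facet normal -0.425 -0.865 -0.265
outer loop
vertex 2.898 -1.109 2.692
vertex 3.272 -1.087 2.019
vertex 3.499 -1.402 2.684
endloop
endfacet
facet normal 0.053 0.081 0.995
outer loop
vertex 2.898 -1.109 2.692
vertex 3.499 -1.402 2.684
vertex 4.048 0.487 2.501
endloop
endfacet

endsolid


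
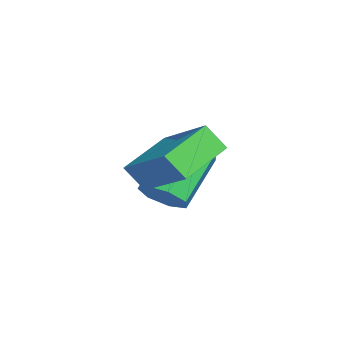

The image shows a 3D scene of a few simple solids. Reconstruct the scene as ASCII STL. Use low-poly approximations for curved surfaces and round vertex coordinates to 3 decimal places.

solid 
facet normal 0.675 -0.396 -0.622
outer loop
vertex -1.663 3.087 0.483
vertex -2.215 2.925 -0.013
vertex -1.796 3.557 0.039
endloop
endfacet
facet normal 0.710 0.579 0.401
outer loop
vertex -1.663 3.087 0.483
vertex -1.796 3.557 0.039
vertex -2.972 3.857 1.689
endloop
endfacet
facet normal 0.710 0.579 0.401
outer loop
vertex -2.972 3.857 1.689
vertex -1.796 3.557 0.039
vertex -3.105 4.327 1.245
endloop
endfacet
facet normal -0.675 0.397 0.622
outer loop
vertex -2.972 3.857 1.689
vertex -3.105 4.327 1.245
vertex -3.525 3.695 1.193
endloop
endfacet
facet normal 0.675 -0.396 -0.622
outer loop
vertex -1.796 3.557 0.039
vertex -2.215 2.925 -0.013
vertex -2.245 3.55 -0.444
endloop
endfacet
facet normal 0.284 0.918 -0.277
outer loop
vertex -1.796 3.557 0.039
vertex -2.245 3.55 -0.444
vertex -3.105 4.327 1.245
endloop
endfacet
facet normal 0.284 0.918 -0.277
outer loop
vertex -3.105 4.327 1.245
vertex -2.245 3.55 -0.444
vertex -3.554 4.32 0.762
endloop
endfacet
facet normal -0.675 0.397 0.622
outer loop
vertex -3.105 4.327 1.245
vertex -3.554 4.32 0.762
vertex -3.525 3.695 1.193
endloop
endfacet
facet normal 0.676 -0.396 -0.622
outer loop
vertex -2.245 3.55 -0.444
vertex -2.215 2.925 -0.013
vertex -2.671 3.073 -0.603
endloop
endfacet
facet normal -0.354 0.565 -0.745
outer loop
vertex -2.245 3.55 -0.444
vertex -2.671 3.073 -0.603
vertex -3.554 4.32 0.762
endloop
endfacet
facet normal -0.355 0.565 -0.745
outer loop
vertex -3.554 4.32 0.762
vertex -2.671 3.073 -0.603
vertex -3.981 3.843 0.604
endloop
endfacet
facet normal -0.674 0.398 0.622
outer loop
vertex -3.554 4.32 0.762
vertex -3.981 3.843 0.604
vertex -3.525 3.695 1.193
endloop
endfacet
facet normal 0.675 -0.398 -0.621
outer loop
vertex -2.671 3.073 -0.603
vertex -2.215 2.925 -0.013
vertex -2.755 2.484 -0.317
endloop
endfacet
facet normal -0.727 -0.213 -0.653
outer loop
vertex -2.671 3.073 -0.603
vertex -2.755 2.484 -0.317
vertex -3.981 3.843 0.604
endloop
endfacet
facet normal -0.727 -0.213 -0.653
outer loop
vertex -3.981 3.843 0.604
vertex -2.755 2.484 -0.317
vertex -4.064 3.254 0.889
endloop
endfacet
facet normal -0.675 0.396 0.622
outer loop
vertex -3.981 3.843 0.604
vertex -4.064 3.254 0.889
vertex -3.525 3.695 1.193
endloop
endfacet
facet normal 0.675 -0.397 -0.622
outer loop
vertex -2.755 2.484 -0.317
vertex -2.215 2.925 -0.013
vertex -2.432 2.227 0.197
endloop
endfacet
facet normal -0.552 -0.831 -0.069
outer loop
vertex -2.755 2.484 -0.317
vertex -2.432 2.227 0.197
vertex -4.064 3.254 0.889
endloop
endfacet
facet normal -0.552 -0.831 -0.068
outer loop
vertex -4.064 3.254 0.889
vertex -2.432 2.227 0.197
vertex -3.741 2.997 1.404
endloop
endfacet
facet normal -0.675 0.397 0.622
outer loop
vertex -4.064 3.254 0.889
vertex -3.741 2.997 1.404
vertex -3.525 3.695 1.193
endloop
endfacet
facet normal 0.675 -0.397 -0.622
outer loop
vertex -2.432 2.227 0.197
vertex -2.215 2.925 -0.013
vertex -1.946 2.496 0.553
endloop
endfacet
facet normal 0.040 -0.822 0.568
outer loop
vertex -2.432 2.227 0.197
vertex -1.946 2.496 0.553
vertex -3.741 2.997 1.404
endloop
endfacet
facet normal 0.040 -0.822 0.568
outer loop
vertex -3.741 2.997 1.404
vertex -1.946 2.496 0.553
vertex -3.255 3.266 1.76
endloop
endfacet
facet normal -0.675 0.397 0.622
outer loop
vertex -3.741 2.997 1.404
vertex -3.255 3.266 1.76
vertex -3.525 3.695 1.193
endloop
endfacet
facet normal 0.675 -0.397 -0.622
outer loop
vertex -1.946 2.496 0.553
vertex -2.215 2.925 -0.013
vertex -1.663 3.087 0.483
endloop
endfacet
facet normal 0.600 -0.196 0.776
outer loop
vertex -1.946 2.496 0.553
vertex -1.663 3.087 0.483
vertex -3.255 3.266 1.76
endloop
endfacet
facet normal 0.600 -0.194 0.776
outer loop
vertex -3.255 3.266 1.76
vertex -1.663 3.087 0.483
vertex -2.972 3.857 1.689
endloop
endfacet
facet normal -0.674 0.398 0.622
outer loop
vertex -3.255 3.266 1.76
vertex -2.972 3.857 1.689
vertex -3.525 3.695 1.193
endloop
endfacet
facet normal -0.741 0.600 0.302
outer loop
vertex -1.015 4.083 3.324
vertex -0.859 4.646 2.588
vertex -2.401 2.953 2.166
endloop
endfacet
facet normal -0.165 -0.600 0.783
outer loop
vertex -1.141 1.934 1.652
vertex -1.015 4.083 3.324
vertex -2.401 2.953 2.166
endloop
endfacet
facet normal -0.741 0.600 0.302
outer loop
vertex -2.401 2.953 2.166
vertex -0.859 4.646 2.588
vertex -2.245 3.516 1.43
endloop
endfacet
facet normal -0.651 -0.530 -0.544
outer loop
vertex -2.245 3.516 1.43
vertex -1.141 1.934 1.652
vertex -2.401 2.953 2.166
endloop
endfacet
facet normal 0.651 0.530 0.544
outer loop
vertex -1.015 4.083 3.324
vertex 0.401 3.627 2.074
vertex -0.859 4.646 2.588
endloop
endfacet
facet normal -0.165 -0.600 0.783
outer loop
vertex 0.245 3.064 2.81
vertex -1.015 4.083 3.324
vertex -1.141 1.934 1.652
endloop
endfacet
facet normal 0.651 0.530 0.544
outer loop
vertex 0.245 3.064 2.81
vertex 0.401 3.627 2.074
vertex -1.015 4.083 3.324
endloop
endfacet
facet normal 0.165 0.600 -0.783
outer loop
vertex -0.859 4.646 2.588
vertex 0.401 3.627 2.074
vertex -2.245 3.516 1.43
endloop
endfacet
facet normal -0.651 -0.530 -0.544
outer loop
vertex -0.985 2.497 0.916
vertex -1.141 1.934 1.652
vertex -2.245 3.516 1.43
endloop
endfacet
facet normal 0.165 0.600 -0.783
outer loop
vertex -2.245 3.516 1.43
vertex 0.401 3.627 2.074
vertex -0.985 2.497 0.916
endloop
endfacet
facet normal 0.741 -0.600 -0.302
outer loop
vertex -0.985 2.497 0.916
vertex 0.245 3.064 2.81
vertex -1.141 1.934 1.652
endloop
endfacet
facet normal 0.741 -0.600 -0.302
outer loop
vertex 0.401 3.627 2.074
vertex 0.245 3.064 2.81
vertex -0.985 2.497 0.916
endloop
endfacet

endsolid


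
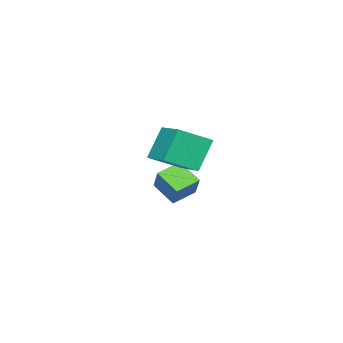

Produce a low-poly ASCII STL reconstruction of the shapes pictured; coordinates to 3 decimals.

solid 
facet normal -0.521 -0.821 -0.233
outer loop
vertex 0.139 2.327 2.315
vertex -0.904 3.177 1.652
vertex 0.926 2.218 0.938
endloop
endfacet
facet normal 0.695 -0.567 0.442
outer loop
vertex 1.844 3.663 1.348
vertex 0.139 2.327 2.315
vertex 0.926 2.218 0.938
endloop
endfacet
facet normal -0.521 -0.821 -0.233
outer loop
vertex 0.926 2.218 0.938
vertex -0.904 3.177 1.652
vertex -0.117 3.068 0.275
endloop
endfacet
facet normal 0.495 -0.069 -0.866
outer loop
vertex -0.117 3.068 0.275
vertex 1.844 3.663 1.348
vertex 0.926 2.218 0.938
endloop
endfacet
facet normal -0.495 0.069 0.866
outer loop
vertex 0.139 2.327 2.315
vertex 0.014 4.622 2.062
vertex -0.904 3.177 1.652
endloop
endfacet
facet normal 0.695 -0.567 0.442
outer loop
vertex 1.057 3.772 2.725
vertex 0.139 2.327 2.315
vertex 1.844 3.663 1.348
endloop
endfacet
facet normal -0.495 0.069 0.866
outer loop
vertex 1.057 3.772 2.725
vertex 0.014 4.622 2.062
vertex 0.139 2.327 2.315
endloop
endfacet
facet normal -0.695 0.567 -0.442
outer loop
vertex -0.904 3.177 1.652
vertex 0.014 4.622 2.062
vertex -0.117 3.068 0.275
endloop
endfacet
facet normal 0.495 -0.069 -0.866
outer loop
vertex 0.801 4.513 0.685
vertex 1.844 3.663 1.348
vertex -0.117 3.068 0.275
endloop
endfacet
facet normal -0.695 0.567 -0.442
outer loop
vertex -0.117 3.068 0.275
vertex 0.014 4.622 2.062
vertex 0.801 4.513 0.685
endloop
endfacet
facet normal 0.521 0.821 0.233
outer loop
vertex 0.801 4.513 0.685
vertex 1.057 3.772 2.725
vertex 1.844 3.663 1.348
endloop
endfacet
facet normal 0.521 0.821 0.233
outer loop
vertex 0.014 4.622 2.062
vertex 1.057 3.772 2.725
vertex 0.801 4.513 0.685
endloop
endfacet
facet normal -0.466 -0.484 -0.741
outer loop
vertex -3.695 -0.93 -2.601
vertex -4.735 -0.54 -2.201
vertex -3.589 0.132 -3.361
endloop
endfacet
facet normal 0.881 -0.331 -0.339
outer loop
vertex -2.945 0.8 -2.339
vertex -3.695 -0.93 -2.601
vertex -3.589 0.132 -3.361
endloop
endfacet
facet normal -0.467 -0.483 -0.741
outer loop
vertex -3.589 0.132 -3.361
vertex -4.735 -0.54 -2.201
vertex -4.628 0.522 -2.961
endloop
endfacet
facet normal 0.081 0.810 -0.580
outer loop
vertex -4.628 0.522 -2.961
vertex -2.945 0.8 -2.339
vertex -3.589 0.132 -3.361
endloop
endfacet
facet normal -0.081 -0.810 0.580
outer loop
vertex -3.695 -0.93 -2.601
vertex -4.091 0.128 -1.179
vertex -4.735 -0.54 -2.201
endloop
endfacet
facet normal 0.881 -0.331 -0.338
outer loop
vertex -3.052 -0.262 -1.579
vertex -3.695 -0.93 -2.601
vertex -2.945 0.8 -2.339
endloop
endfacet
facet normal -0.081 -0.810 0.580
outer loop
vertex -3.052 -0.262 -1.579
vertex -4.091 0.128 -1.179
vertex -3.695 -0.93 -2.601
endloop
endfacet
facet normal -0.881 0.331 0.339
outer loop
vertex -4.735 -0.54 -2.201
vertex -4.091 0.128 -1.179
vertex -4.628 0.522 -2.961
endloop
endfacet
facet normal 0.081 0.810 -0.580
outer loop
vertex -3.985 1.19 -1.939
vertex -2.945 0.8 -2.339
vertex -4.628 0.522 -2.961
endloop
endfacet
facet normal -0.881 0.330 0.339
outer loop
vertex -4.628 0.522 -2.961
vertex -4.091 0.128 -1.179
vertex -3.985 1.19 -1.939
endloop
endfacet
facet normal 0.466 0.483 0.741
outer loop
vertex -3.985 1.19 -1.939
vertex -3.052 -0.262 -1.579
vertex -2.945 0.8 -2.339
endloop
endfacet
facet normal 0.467 0.483 0.741
outer loop
vertex -4.091 0.128 -1.179
vertex -3.052 -0.262 -1.579
vertex -3.985 1.19 -1.939
endloop
endfacet

endsolid


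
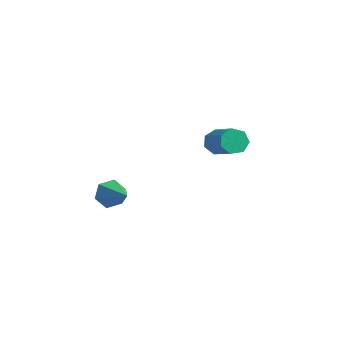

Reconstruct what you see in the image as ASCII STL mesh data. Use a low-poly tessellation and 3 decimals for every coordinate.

solid 
facet normal -0.867 0.218 -0.449
outer loop
vertex -3.307 2.587 -1.373
vertex -3.625 2.4 -0.85
vertex -3.403 2.983 -0.995
endloop
endfacet
facet normal 0.468 0.667 -0.580
outer loop
vertex -3.307 2.587 -1.373
vertex -3.403 2.983 -0.995
vertex -1.877 2.227 -0.633
endloop
endfacet
facet normal 0.468 0.668 -0.579
outer loop
vertex -1.877 2.227 -0.633
vertex -3.403 2.983 -0.995
vertex -1.973 2.622 -0.255
endloop
endfacet
facet normal 0.867 -0.219 0.449
outer loop
vertex -1.877 2.227 -0.633
vertex -1.973 2.622 -0.255
vertex -2.195 2.04 -0.11
endloop
endfacet
facet normal -0.867 0.218 -0.449
outer loop
vertex -3.403 2.983 -0.995
vertex -3.625 2.4 -0.85
vertex -3.666 2.94 -0.508
endloop
endfacet
facet normal 0.157 0.973 0.171
outer loop
vertex -3.403 2.983 -0.995
vertex -3.666 2.94 -0.508
vertex -1.973 2.622 -0.255
endloop
endfacet
facet normal 0.157 0.973 0.171
outer loop
vertex -1.973 2.622 -0.255
vertex -3.666 2.94 -0.508
vertex -2.236 2.579 0.232
endloop
endfacet
facet normal 0.867 -0.219 0.449
outer loop
vertex -1.973 2.622 -0.255
vertex -2.236 2.579 0.232
vertex -2.195 2.04 -0.11
endloop
endfacet
facet normal -0.867 0.218 -0.448
outer loop
vertex -3.666 2.94 -0.508
vertex -3.625 2.4 -0.85
vertex -3.898 2.49 -0.278
endloop
endfacet
facet normal -0.272 0.546 0.793
outer loop
vertex -3.666 2.94 -0.508
vertex -3.898 2.49 -0.278
vertex -2.236 2.579 0.232
endloop
endfacet
facet normal -0.272 0.546 0.792
outer loop
vertex -2.236 2.579 0.232
vertex -3.898 2.49 -0.278
vertex -2.468 2.13 0.462
endloop
endfacet
facet normal 0.867 -0.218 0.448
outer loop
vertex -2.236 2.579 0.232
vertex -2.468 2.13 0.462
vertex -2.195 2.04 -0.11
endloop
endfacet
facet normal -0.867 0.219 -0.448
outer loop
vertex -3.898 2.49 -0.278
vertex -3.625 2.4 -0.85
vertex -3.925 1.973 -0.479
endloop
endfacet
facet normal -0.497 -0.292 0.817
outer loop
vertex -3.898 2.49 -0.278
vertex -3.925 1.973 -0.479
vertex -2.468 2.13 0.462
endloop
endfacet
facet normal -0.496 -0.293 0.817
outer loop
vertex -2.468 2.13 0.462
vertex -3.925 1.973 -0.479
vertex -2.494 1.613 0.261
endloop
endfacet
facet normal 0.867 -0.218 0.448
outer loop
vertex -2.468 2.13 0.462
vertex -2.494 1.613 0.261
vertex -2.195 2.04 -0.11
endloop
endfacet
facet normal -0.867 0.219 -0.448
outer loop
vertex -3.925 1.973 -0.479
vertex -3.625 2.4 -0.85
vertex -3.726 1.778 -0.959
endloop
endfacet
facet normal -0.346 -0.910 0.226
outer loop
vertex -3.925 1.973 -0.479
vertex -3.726 1.778 -0.959
vertex -2.494 1.613 0.261
endloop
endfacet
facet normal -0.347 -0.910 0.228
outer loop
vertex -2.494 1.613 0.261
vertex -3.726 1.778 -0.959
vertex -2.295 1.417 -0.219
endloop
endfacet
facet normal 0.867 -0.218 0.448
outer loop
vertex -2.494 1.613 0.261
vertex -2.295 1.417 -0.219
vertex -2.195 2.04 -0.11
endloop
endfacet
facet normal -0.867 0.219 -0.448
outer loop
vertex -3.726 1.778 -0.959
vertex -3.625 2.4 -0.85
vertex -3.451 2.051 -1.357
endloop
endfacet
facet normal 0.064 -0.843 -0.534
outer loop
vertex -3.726 1.778 -0.959
vertex -3.451 2.051 -1.357
vertex -2.295 1.417 -0.219
endloop
endfacet
facet normal 0.064 -0.843 -0.534
outer loop
vertex -2.295 1.417 -0.219
vertex -3.451 2.051 -1.357
vertex -2.021 1.69 -0.617
endloop
endfacet
facet normal 0.867 -0.218 0.448
outer loop
vertex -2.295 1.417 -0.219
vertex -2.021 1.69 -0.617
vertex -2.195 2.04 -0.11
endloop
endfacet
facet normal -0.866 0.219 -0.448
outer loop
vertex -3.451 2.051 -1.357
vertex -3.625 2.4 -0.85
vertex -3.307 2.587 -1.373
endloop
endfacet
facet normal 0.427 -0.141 -0.893
outer loop
vertex -3.451 2.051 -1.357
vertex -3.307 2.587 -1.373
vertex -2.021 1.69 -0.617
endloop
endfacet
facet normal 0.427 -0.141 -0.893
outer loop
vertex -2.021 1.69 -0.617
vertex -3.307 2.587 -1.373
vertex -1.877 2.227 -0.633
endloop
endfacet
facet normal 0.867 -0.219 0.449
outer loop
vertex -2.021 1.69 -0.617
vertex -1.877 2.227 -0.633
vertex -2.195 2.04 -0.11
endloop
endfacet
facet normal -0.925 0.112 -0.363
outer loop
vertex -3.572 -2.464 -2.62
vertex -3.829 -2.824 -2.077
vertex -3.761 -2.128 -2.035
endloop
endfacet
facet normal 0.621 0.749 -0.230
outer loop
vertex -3.572 -2.464 -2.62
vertex -3.761 -2.128 -2.035
vertex -2.571 -2.976 -1.583
endloop
endfacet
facet normal -0.925 0.112 -0.363
outer loop
vertex -3.761 -2.128 -2.035
vertex -3.829 -2.824 -2.077
vertex -4.018 -2.488 -1.492
endloop
endfacet
facet normal 0.286 0.731 0.620
outer loop
vertex -3.761 -2.128 -2.035
vertex -4.018 -2.488 -1.492
vertex -2.571 -2.976 -1.583
endloop
endfacet
facet normal -0.925 0.112 -0.363
outer loop
vertex -4.018 -2.488 -1.492
vertex -3.829 -2.824 -2.077
vertex -4.086 -3.184 -1.534
endloop
endfacet
facet normal 0.041 -0.064 0.997
outer loop
vertex -4.018 -2.488 -1.492
vertex -4.086 -3.184 -1.534
vertex -2.571 -2.976 -1.583
endloop
endfacet
facet normal -0.925 0.112 -0.363
outer loop
vertex -4.086 -3.184 -1.534
vertex -3.829 -2.824 -2.077
vertex -3.897 -3.519 -2.119
endloop
endfacet
facet normal 0.132 -0.841 0.524
outer loop
vertex -4.086 -3.184 -1.534
vertex -3.897 -3.519 -2.119
vertex -2.571 -2.976 -1.583
endloop
endfacet
facet normal -0.925 0.112 -0.363
outer loop
vertex -3.897 -3.519 -2.119
vertex -3.829 -2.824 -2.077
vertex -3.64 -3.159 -2.662
endloop
endfacet
facet normal 0.468 -0.822 -0.324
outer loop
vertex -3.897 -3.519 -2.119
vertex -3.64 -3.159 -2.662
vertex -2.571 -2.976 -1.583
endloop
endfacet
facet normal -0.925 0.112 -0.363
outer loop
vertex -3.64 -3.159 -2.662
vertex -3.829 -2.824 -2.077
vertex -3.572 -2.464 -2.62
endloop
endfacet
facet normal 0.712 -0.027 -0.701
outer loop
vertex -3.64 -3.159 -2.662
vertex -3.572 -2.464 -2.62
vertex -2.571 -2.976 -1.583
endloop
endfacet

endsolid


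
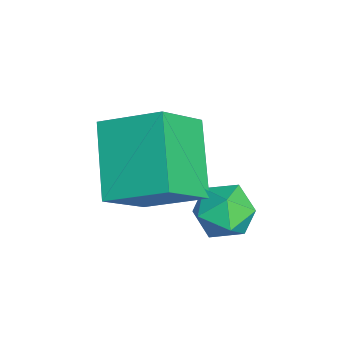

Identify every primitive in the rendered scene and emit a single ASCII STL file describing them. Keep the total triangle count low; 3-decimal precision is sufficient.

solid 
facet normal -0.814 -0.030 0.580
outer loop
vertex -0.27 0.954 2.838
vertex -1.161 1.902 1.638
vertex -0.772 -0.506 2.058
endloop
endfacet
facet normal 0.503 -0.535 0.678
outer loop
vertex 0.961 -0.442 0.822
vertex -0.27 0.954 2.838
vertex -0.772 -0.506 2.058
endloop
endfacet
facet normal -0.814 -0.030 0.580
outer loop
vertex -0.772 -0.506 2.058
vertex -1.161 1.902 1.638
vertex -1.663 0.442 0.858
endloop
endfacet
facet normal -0.290 -0.844 -0.451
outer loop
vertex -1.663 0.442 0.858
vertex 0.961 -0.442 0.822
vertex -0.772 -0.506 2.058
endloop
endfacet
facet normal 0.290 0.844 0.451
outer loop
vertex -0.27 0.954 2.838
vertex 0.572 1.966 0.402
vertex -1.161 1.902 1.638
endloop
endfacet
facet normal 0.503 -0.535 0.678
outer loop
vertex 1.463 1.018 1.602
vertex -0.27 0.954 2.838
vertex 0.961 -0.442 0.822
endloop
endfacet
facet normal 0.290 0.844 0.451
outer loop
vertex 1.463 1.018 1.602
vertex 0.572 1.966 0.402
vertex -0.27 0.954 2.838
endloop
endfacet
facet normal -0.503 0.535 -0.678
outer loop
vertex -1.161 1.902 1.638
vertex 0.572 1.966 0.402
vertex -1.663 0.442 0.858
endloop
endfacet
facet normal -0.290 -0.844 -0.451
outer loop
vertex 0.07 0.506 -0.378
vertex 0.961 -0.442 0.822
vertex -1.663 0.442 0.858
endloop
endfacet
facet normal -0.503 0.535 -0.678
outer loop
vertex -1.663 0.442 0.858
vertex 0.572 1.966 0.402
vertex 0.07 0.506 -0.378
endloop
endfacet
facet normal 0.814 0.030 -0.580
outer loop
vertex 0.07 0.506 -0.378
vertex 1.463 1.018 1.602
vertex 0.961 -0.442 0.822
endloop
endfacet
facet normal 0.814 0.030 -0.580
outer loop
vertex 0.572 1.966 0.402
vertex 1.463 1.018 1.602
vertex 0.07 0.506 -0.378
endloop
endfacet
facet normal -0.270 -0.025 0.963
outer loop
vertex 0.01 2.676 0.3
vertex 0.102 1.861 0.305
vertex 0.735 2.347 0.495
endloop
endfacet
facet normal 0.052 0.592 0.804
outer loop
vertex 0.01 2.676 0.3
vertex 0.735 2.347 0.495
vertex 0.702 3.008 0.011
endloop
endfacet
facet normal -0.317 0.906 0.281
outer loop
vertex 0.01 2.676 0.3
vertex 0.702 3.008 0.011
vertex 0.049 2.931 -0.479
endloop
endfacet
facet normal -0.868 0.484 0.115
outer loop
vertex 0.01 2.676 0.3
vertex 0.049 2.931 -0.479
vertex -0.322 2.222 -0.297
endloop
endfacet
facet normal -0.839 -0.091 0.536
outer loop
vertex 0.01 2.676 0.3
vertex -0.322 2.222 -0.297
vertex 0.102 1.861 0.305
endloop
endfacet
facet normal 0.704 0.442 0.556
outer loop
vertex 0.702 3.008 0.011
vertex 0.735 2.347 0.495
vertex 1.222 2.398 -0.163
endloop
endfacet
facet normal 0.182 -0.555 0.812
outer loop
vertex 0.735 2.347 0.495
vertex 0.102 1.861 0.305
vertex 0.851 1.689 0.019
endloop
endfacet
facet normal -0.738 -0.664 0.122
outer loop
vertex 0.102 1.861 0.305
vertex -0.322 2.222 -0.297
vertex 0.198 1.612 -0.471
endloop
endfacet
facet normal -0.784 0.267 -0.560
outer loop
vertex -0.322 2.222 -0.297
vertex 0.049 2.931 -0.479
vertex 0.165 2.273 -0.955
endloop
endfacet
facet normal 0.107 0.950 -0.292
outer loop
vertex 0.049 2.931 -0.479
vertex 0.702 3.008 0.011
vertex 0.798 2.759 -0.765
endloop
endfacet
facet normal 0.868 -0.484 -0.115
outer loop
vertex 0.89 1.944 -0.76
vertex 1.222 2.398 -0.163
vertex 0.851 1.689 0.019
endloop
endfacet
facet normal 0.317 -0.906 -0.281
outer loop
vertex 0.89 1.944 -0.76
vertex 0.851 1.689 0.019
vertex 0.198 1.612 -0.471
endloop
endfacet
facet normal -0.052 -0.592 -0.804
outer loop
vertex 0.89 1.944 -0.76
vertex 0.198 1.612 -0.471
vertex 0.165 2.273 -0.955
endloop
endfacet
facet normal 0.270 0.025 -0.963
outer loop
vertex 0.89 1.944 -0.76
vertex 0.165 2.273 -0.955
vertex 0.798 2.759 -0.765
endloop
endfacet
facet normal 0.839 0.091 -0.536
outer loop
vertex 0.89 1.944 -0.76
vertex 0.798 2.759 -0.765
vertex 1.222 2.398 -0.163
endloop
endfacet
facet normal 0.784 -0.267 0.560
outer loop
vertex 0.851 1.689 0.019
vertex 1.222 2.398 -0.163
vertex 0.735 2.347 0.495
endloop
endfacet
facet normal -0.107 -0.950 0.292
outer loop
vertex 0.198 1.612 -0.471
vertex 0.851 1.689 0.019
vertex 0.102 1.861 0.305
endloop
endfacet
facet normal -0.704 -0.442 -0.556
outer loop
vertex 0.165 2.273 -0.955
vertex 0.198 1.612 -0.471
vertex -0.322 2.222 -0.297
endloop
endfacet
facet normal -0.182 0.555 -0.812
outer loop
vertex 0.798 2.759 -0.765
vertex 0.165 2.273 -0.955
vertex 0.049 2.931 -0.479
endloop
endfacet
facet normal 0.738 0.664 -0.122
outer loop
vertex 1.222 2.398 -0.163
vertex 0.798 2.759 -0.765
vertex 0.702 3.008 0.011
endloop
endfacet

endsolid


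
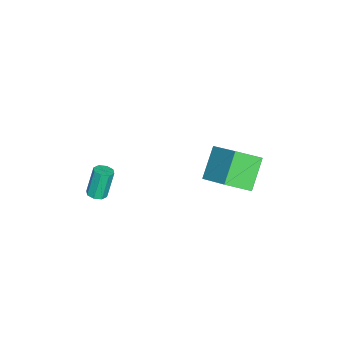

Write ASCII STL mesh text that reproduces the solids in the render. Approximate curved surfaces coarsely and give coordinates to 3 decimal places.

solid 
facet normal -0.553 -0.650 -0.521
outer loop
vertex -3.593 1.096 2.585
vertex -4.942 1.223 3.859
vertex -4.212 2.239 1.816
endloop
endfacet
facet normal 0.725 -0.068 -0.685
outer loop
vertex -3.038 3.617 2.921
vertex -3.593 1.096 2.585
vertex -4.212 2.239 1.816
endloop
endfacet
facet normal -0.554 -0.649 -0.521
outer loop
vertex -4.212 2.239 1.816
vertex -4.942 1.223 3.859
vertex -5.56 2.367 3.091
endloop
endfacet
facet normal -0.410 0.757 -0.509
outer loop
vertex -5.56 2.367 3.091
vertex -3.038 3.617 2.921
vertex -4.212 2.239 1.816
endloop
endfacet
facet normal 0.409 -0.757 0.509
outer loop
vertex -3.593 1.096 2.585
vertex -3.768 2.601 4.964
vertex -4.942 1.223 3.859
endloop
endfacet
facet normal 0.725 -0.068 -0.685
outer loop
vertex -2.42 2.473 3.689
vertex -3.593 1.096 2.585
vertex -3.038 3.617 2.921
endloop
endfacet
facet normal 0.410 -0.757 0.509
outer loop
vertex -2.42 2.473 3.689
vertex -3.768 2.601 4.964
vertex -3.593 1.096 2.585
endloop
endfacet
facet normal -0.725 0.068 0.685
outer loop
vertex -4.942 1.223 3.859
vertex -3.768 2.601 4.964
vertex -5.56 2.367 3.091
endloop
endfacet
facet normal -0.410 0.757 -0.509
outer loop
vertex -4.387 3.744 4.195
vertex -3.038 3.617 2.921
vertex -5.56 2.367 3.091
endloop
endfacet
facet normal -0.725 0.068 0.685
outer loop
vertex -5.56 2.367 3.091
vertex -3.768 2.601 4.964
vertex -4.387 3.744 4.195
endloop
endfacet
facet normal 0.554 0.649 0.522
outer loop
vertex -4.387 3.744 4.195
vertex -2.42 2.473 3.689
vertex -3.038 3.617 2.921
endloop
endfacet
facet normal 0.554 0.650 0.520
outer loop
vertex -3.768 2.601 4.964
vertex -2.42 2.473 3.689
vertex -4.387 3.744 4.195
endloop
endfacet
facet normal 0.268 -0.155 -0.951
outer loop
vertex -1.448 -3.524 1.748
vertex -1.939 -3.551 1.614
vertex -1.595 -3.176 1.65
endloop
endfacet
facet normal 0.887 0.426 0.182
outer loop
vertex -1.448 -3.524 1.748
vertex -1.595 -3.176 1.65
vertex -1.87 -3.282 3.241
endloop
endfacet
facet normal 0.887 0.426 0.182
outer loop
vertex -1.87 -3.282 3.241
vertex -1.595 -3.176 1.65
vertex -2.017 -2.934 3.143
endloop
endfacet
facet normal -0.270 0.154 0.951
outer loop
vertex -1.87 -3.282 3.241
vertex -2.017 -2.934 3.143
vertex -2.361 -3.309 3.106
endloop
endfacet
facet normal 0.267 -0.154 -0.951
outer loop
vertex -1.595 -3.176 1.65
vertex -1.939 -3.551 1.614
vertex -1.944 -3.047 1.531
endloop
endfacet
facet normal 0.361 0.931 -0.049
outer loop
vertex -1.595 -3.176 1.65
vertex -1.944 -3.047 1.531
vertex -2.017 -2.934 3.143
endloop
endfacet
facet normal 0.359 0.932 -0.049
outer loop
vertex -2.017 -2.934 3.143
vertex -1.944 -3.047 1.531
vertex -2.366 -2.806 3.024
endloop
endfacet
facet normal -0.268 0.152 0.951
outer loop
vertex -2.017 -2.934 3.143
vertex -2.366 -2.806 3.024
vertex -2.361 -3.309 3.106
endloop
endfacet
facet normal 0.269 -0.154 -0.951
outer loop
vertex -1.944 -3.047 1.531
vertex -1.939 -3.551 1.614
vertex -2.29 -3.214 1.46
endloop
endfacet
facet normal -0.379 0.891 -0.251
outer loop
vertex -1.944 -3.047 1.531
vertex -2.29 -3.214 1.46
vertex -2.366 -2.806 3.024
endloop
endfacet
facet normal -0.379 0.891 -0.251
outer loop
vertex -2.366 -2.806 3.024
vertex -2.29 -3.214 1.46
vertex -2.712 -2.973 2.953
endloop
endfacet
facet normal -0.269 0.152 0.951
outer loop
vertex -2.366 -2.806 3.024
vertex -2.712 -2.973 2.953
vertex -2.361 -3.309 3.106
endloop
endfacet
facet normal 0.270 -0.153 -0.951
outer loop
vertex -2.29 -3.214 1.46
vertex -1.939 -3.551 1.614
vertex -2.43 -3.578 1.479
endloop
endfacet
facet normal -0.894 0.328 -0.306
outer loop
vertex -2.29 -3.214 1.46
vertex -2.43 -3.578 1.479
vertex -2.712 -2.973 2.953
endloop
endfacet
facet normal -0.894 0.329 -0.306
outer loop
vertex -2.712 -2.973 2.953
vertex -2.43 -3.578 1.479
vertex -2.852 -3.336 2.972
endloop
endfacet
facet normal -0.268 0.153 0.951
outer loop
vertex -2.712 -2.973 2.953
vertex -2.852 -3.336 2.972
vertex -2.361 -3.309 3.106
endloop
endfacet
facet normal 0.270 -0.154 -0.951
outer loop
vertex -2.43 -3.578 1.479
vertex -1.939 -3.551 1.614
vertex -2.283 -3.926 1.577
endloop
endfacet
facet normal -0.887 -0.426 -0.182
outer loop
vertex -2.43 -3.578 1.479
vertex -2.283 -3.926 1.577
vertex -2.852 -3.336 2.972
endloop
endfacet
facet normal -0.887 -0.426 -0.182
outer loop
vertex -2.852 -3.336 2.972
vertex -2.283 -3.926 1.577
vertex -2.705 -3.684 3.07
endloop
endfacet
facet normal -0.268 0.155 0.951
outer loop
vertex -2.852 -3.336 2.972
vertex -2.705 -3.684 3.07
vertex -2.361 -3.309 3.106
endloop
endfacet
facet normal 0.268 -0.152 -0.951
outer loop
vertex -2.283 -3.926 1.577
vertex -1.939 -3.551 1.614
vertex -1.934 -4.054 1.696
endloop
endfacet
facet normal -0.359 -0.932 0.050
outer loop
vertex -2.283 -3.926 1.577
vertex -1.934 -4.054 1.696
vertex -2.705 -3.684 3.07
endloop
endfacet
facet normal -0.361 -0.931 0.048
outer loop
vertex -2.705 -3.684 3.07
vertex -1.934 -4.054 1.696
vertex -2.356 -3.813 3.189
endloop
endfacet
facet normal -0.267 0.154 0.951
outer loop
vertex -2.705 -3.684 3.07
vertex -2.356 -3.813 3.189
vertex -2.361 -3.309 3.106
endloop
endfacet
facet normal 0.269 -0.152 -0.951
outer loop
vertex -1.934 -4.054 1.696
vertex -1.939 -3.551 1.614
vertex -1.588 -3.887 1.767
endloop
endfacet
facet normal 0.379 -0.891 0.251
outer loop
vertex -1.934 -4.054 1.696
vertex -1.588 -3.887 1.767
vertex -2.356 -3.813 3.189
endloop
endfacet
facet normal 0.379 -0.891 0.251
outer loop
vertex -2.356 -3.813 3.189
vertex -1.588 -3.887 1.767
vertex -2.01 -3.646 3.26
endloop
endfacet
facet normal -0.269 0.154 0.951
outer loop
vertex -2.356 -3.813 3.189
vertex -2.01 -3.646 3.26
vertex -2.361 -3.309 3.106
endloop
endfacet
facet normal 0.268 -0.153 -0.951
outer loop
vertex -1.588 -3.887 1.767
vertex -1.939 -3.551 1.614
vertex -1.448 -3.524 1.748
endloop
endfacet
facet normal 0.894 -0.329 0.306
outer loop
vertex -1.588 -3.887 1.767
vertex -1.448 -3.524 1.748
vertex -2.01 -3.646 3.26
endloop
endfacet
facet normal 0.894 -0.328 0.306
outer loop
vertex -2.01 -3.646 3.26
vertex -1.448 -3.524 1.748
vertex -1.87 -3.282 3.241
endloop
endfacet
facet normal -0.270 0.153 0.951
outer loop
vertex -2.01 -3.646 3.26
vertex -1.87 -3.282 3.241
vertex -2.361 -3.309 3.106
endloop
endfacet

endsolid


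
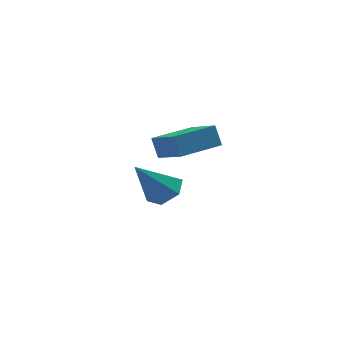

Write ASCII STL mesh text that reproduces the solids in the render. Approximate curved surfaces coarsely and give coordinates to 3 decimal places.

solid 
facet normal 0.595 0.221 -0.773
outer loop
vertex -0.892 1.663 -2.823
vertex -1.495 1.669 -3.285
vertex -1.277 2.308 -2.935
endloop
endfacet
facet normal 0.381 0.374 0.845
outer loop
vertex -0.892 1.663 -2.823
vertex -1.277 2.308 -2.935
vertex -2.565 1.271 -1.895
endloop
endfacet
facet normal 0.595 0.220 -0.773
outer loop
vertex -1.277 2.308 -2.935
vertex -1.495 1.669 -3.285
vertex -1.88 2.314 -3.398
endloop
endfacet
facet normal -0.325 0.840 0.435
outer loop
vertex -1.277 2.308 -2.935
vertex -1.88 2.314 -3.398
vertex -2.565 1.271 -1.895
endloop
endfacet
facet normal 0.596 0.220 -0.772
outer loop
vertex -1.88 2.314 -3.398
vertex -1.495 1.669 -3.285
vertex -2.098 1.676 -3.748
endloop
endfacet
facet normal -0.910 0.390 -0.144
outer loop
vertex -1.88 2.314 -3.398
vertex -2.098 1.676 -3.748
vertex -2.565 1.271 -1.895
endloop
endfacet
facet normal 0.595 0.222 -0.772
outer loop
vertex -2.098 1.676 -3.748
vertex -1.495 1.669 -3.285
vertex -1.712 1.031 -3.636
endloop
endfacet
facet normal -0.790 -0.527 -0.314
outer loop
vertex -2.098 1.676 -3.748
vertex -1.712 1.031 -3.636
vertex -2.565 1.271 -1.895
endloop
endfacet
facet normal 0.595 0.222 -0.772
outer loop
vertex -1.712 1.031 -3.636
vertex -1.495 1.669 -3.285
vertex -1.109 1.024 -3.173
endloop
endfacet
facet normal -0.085 -0.992 0.095
outer loop
vertex -1.712 1.031 -3.636
vertex -1.109 1.024 -3.173
vertex -2.565 1.271 -1.895
endloop
endfacet
facet normal 0.594 0.222 -0.773
outer loop
vertex -1.109 1.024 -3.173
vertex -1.495 1.669 -3.285
vertex -0.892 1.663 -2.823
endloop
endfacet
facet normal 0.501 -0.540 0.676
outer loop
vertex -1.109 1.024 -3.173
vertex -0.892 1.663 -2.823
vertex -2.565 1.271 -1.895
endloop
endfacet
facet normal -0.886 -0.462 -0.035
outer loop
vertex -1.89 -2.818 1.324
vertex -2.43 -1.744 0.805
vertex -1.718 -3.091 0.581
endloop
endfacet
facet normal 0.413 -0.820 0.397
outer loop
vertex -0.31 -2.356 0.635
vertex -1.89 -2.818 1.324
vertex -1.718 -3.091 0.581
endloop
endfacet
facet normal -0.886 -0.463 -0.034
outer loop
vertex -1.718 -3.091 0.581
vertex -2.43 -1.744 0.805
vertex -2.259 -2.017 0.062
endloop
endfacet
facet normal 0.211 -0.337 -0.918
outer loop
vertex -2.259 -2.017 0.062
vertex -0.31 -2.356 0.635
vertex -1.718 -3.091 0.581
endloop
endfacet
facet normal -0.211 0.337 0.917
outer loop
vertex -1.89 -2.818 1.324
vertex -1.022 -1.009 0.859
vertex -2.43 -1.744 0.805
endloop
endfacet
facet normal 0.413 -0.820 0.396
outer loop
vertex -0.481 -2.083 1.378
vertex -1.89 -2.818 1.324
vertex -0.31 -2.356 0.635
endloop
endfacet
facet normal -0.211 0.337 0.918
outer loop
vertex -0.481 -2.083 1.378
vertex -1.022 -1.009 0.859
vertex -1.89 -2.818 1.324
endloop
endfacet
facet normal -0.413 0.820 -0.396
outer loop
vertex -2.43 -1.744 0.805
vertex -1.022 -1.009 0.859
vertex -2.259 -2.017 0.062
endloop
endfacet
facet normal 0.211 -0.337 -0.917
outer loop
vertex -0.85 -1.282 0.116
vertex -0.31 -2.356 0.635
vertex -2.259 -2.017 0.062
endloop
endfacet
facet normal -0.413 0.820 -0.397
outer loop
vertex -2.259 -2.017 0.062
vertex -1.022 -1.009 0.859
vertex -0.85 -1.282 0.116
endloop
endfacet
facet normal 0.886 0.462 0.034
outer loop
vertex -0.85 -1.282 0.116
vertex -0.481 -2.083 1.378
vertex -0.31 -2.356 0.635
endloop
endfacet
facet normal 0.886 0.463 0.035
outer loop
vertex -1.022 -1.009 0.859
vertex -0.481 -2.083 1.378
vertex -0.85 -1.282 0.116
endloop
endfacet

endsolid


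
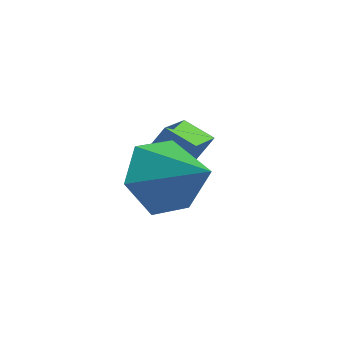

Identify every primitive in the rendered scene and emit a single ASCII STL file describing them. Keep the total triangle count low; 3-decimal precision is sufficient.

solid 
facet normal -0.893 -0.072 -0.444
outer loop
vertex 3.636 2.334 1.031
vertex 3.206 1.932 1.961
vertex 3.209 3.017 1.78
endloop
endfacet
facet normal 0.648 0.709 -0.277
outer loop
vertex 3.636 2.334 1.031
vertex 3.209 3.017 1.78
vertex 4.654 2.048 2.679
endloop
endfacet
facet normal -0.894 -0.071 -0.443
outer loop
vertex 3.209 3.017 1.78
vertex 3.206 1.932 1.961
vertex 2.78 2.615 2.71
endloop
endfacet
facet normal 0.261 0.836 0.482
outer loop
vertex 3.209 3.017 1.78
vertex 2.78 2.615 2.71
vertex 4.654 2.048 2.679
endloop
endfacet
facet normal -0.894 -0.071 -0.443
outer loop
vertex 2.78 2.615 2.71
vertex 3.206 1.932 1.961
vertex 2.777 1.53 2.891
endloop
endfacet
facet normal 0.066 0.164 0.984
outer loop
vertex 2.78 2.615 2.71
vertex 2.777 1.53 2.891
vertex 4.654 2.048 2.679
endloop
endfacet
facet normal -0.893 -0.072 -0.443
outer loop
vertex 2.777 1.53 2.891
vertex 3.206 1.932 1.961
vertex 3.204 0.847 2.142
endloop
endfacet
facet normal 0.258 -0.636 0.727
outer loop
vertex 2.777 1.53 2.891
vertex 3.204 0.847 2.142
vertex 4.654 2.048 2.679
endloop
endfacet
facet normal -0.893 -0.072 -0.443
outer loop
vertex 3.204 0.847 2.142
vertex 3.206 1.932 1.961
vertex 3.633 1.249 1.212
endloop
endfacet
facet normal 0.645 -0.764 -0.033
outer loop
vertex 3.204 0.847 2.142
vertex 3.633 1.249 1.212
vertex 4.654 2.048 2.679
endloop
endfacet
facet normal -0.893 -0.072 -0.444
outer loop
vertex 3.633 1.249 1.212
vertex 3.206 1.932 1.961
vertex 3.636 2.334 1.031
endloop
endfacet
facet normal 0.840 -0.092 -0.535
outer loop
vertex 3.633 1.249 1.212
vertex 3.636 2.334 1.031
vertex 4.654 2.048 2.679
endloop
endfacet
facet normal -0.840 -0.303 0.450
outer loop
vertex 1.905 3.17 2.588
vertex 1.301 4.311 2.229
vertex 1.531 2.639 1.531
endloop
endfacet
facet normal 0.451 -0.851 0.268
outer loop
vertex 2.279 2.909 1.131
vertex 1.905 3.17 2.588
vertex 1.531 2.639 1.531
endloop
endfacet
facet normal -0.840 -0.303 0.450
outer loop
vertex 1.531 2.639 1.531
vertex 1.301 4.311 2.229
vertex 0.927 3.78 1.172
endloop
endfacet
facet normal -0.301 -0.428 -0.852
outer loop
vertex 0.927 3.78 1.172
vertex 2.279 2.909 1.131
vertex 1.531 2.639 1.531
endloop
endfacet
facet normal 0.301 0.428 0.852
outer loop
vertex 1.905 3.17 2.588
vertex 2.049 4.581 1.829
vertex 1.301 4.311 2.229
endloop
endfacet
facet normal 0.451 -0.851 0.268
outer loop
vertex 2.653 3.44 2.188
vertex 1.905 3.17 2.588
vertex 2.279 2.909 1.131
endloop
endfacet
facet normal 0.301 0.428 0.852
outer loop
vertex 2.653 3.44 2.188
vertex 2.049 4.581 1.829
vertex 1.905 3.17 2.588
endloop
endfacet
facet normal -0.451 0.851 -0.268
outer loop
vertex 1.301 4.311 2.229
vertex 2.049 4.581 1.829
vertex 0.927 3.78 1.172
endloop
endfacet
facet normal -0.301 -0.428 -0.852
outer loop
vertex 1.675 4.05 0.772
vertex 2.279 2.909 1.131
vertex 0.927 3.78 1.172
endloop
endfacet
facet normal -0.451 0.851 -0.268
outer loop
vertex 0.927 3.78 1.172
vertex 2.049 4.581 1.829
vertex 1.675 4.05 0.772
endloop
endfacet
facet normal 0.840 0.303 -0.450
outer loop
vertex 1.675 4.05 0.772
vertex 2.653 3.44 2.188
vertex 2.279 2.909 1.131
endloop
endfacet
facet normal 0.840 0.303 -0.450
outer loop
vertex 2.049 4.581 1.829
vertex 2.653 3.44 2.188
vertex 1.675 4.05 0.772
endloop
endfacet

endsolid
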